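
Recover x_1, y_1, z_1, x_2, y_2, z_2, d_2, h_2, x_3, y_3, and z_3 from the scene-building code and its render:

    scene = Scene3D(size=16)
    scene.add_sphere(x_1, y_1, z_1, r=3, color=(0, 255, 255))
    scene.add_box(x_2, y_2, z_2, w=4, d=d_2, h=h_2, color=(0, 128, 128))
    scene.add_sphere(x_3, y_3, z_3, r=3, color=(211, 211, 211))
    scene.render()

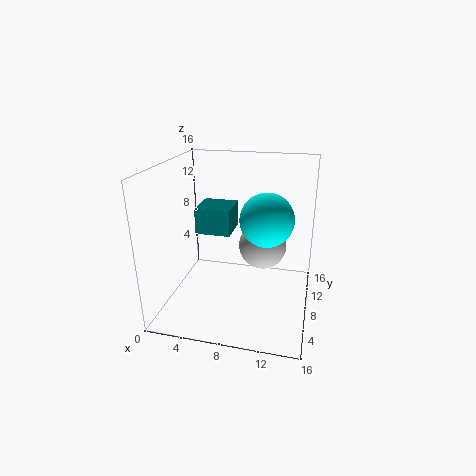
x_1 = 11, y_1 = 9, z_1 = 10, x_2 = 3, y_2 = 8, z_2 = 8, d_2 = 4, h_2 = 3, x_3 = 10, y_3 = 13, z_3 = 5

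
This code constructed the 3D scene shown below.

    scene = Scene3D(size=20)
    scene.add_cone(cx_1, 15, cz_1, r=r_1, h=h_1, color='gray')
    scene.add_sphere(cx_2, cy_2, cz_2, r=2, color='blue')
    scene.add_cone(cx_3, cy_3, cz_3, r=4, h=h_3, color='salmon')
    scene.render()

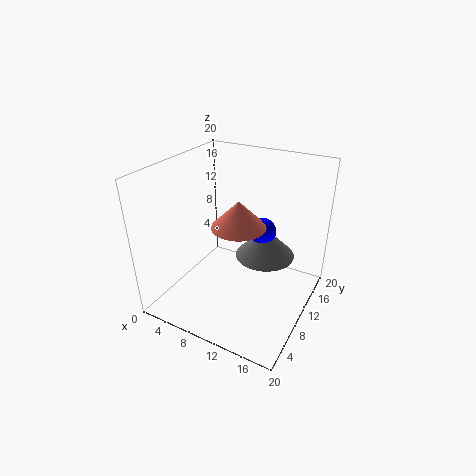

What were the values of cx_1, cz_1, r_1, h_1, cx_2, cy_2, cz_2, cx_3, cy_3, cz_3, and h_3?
cx_1 = 12; cz_1 = 5; r_1 = 4.5; h_1 = 4.5; cx_2 = 11.5; cy_2 = 15; cz_2 = 9; cx_3 = 9; cy_3 = 12; cz_3 = 10.5; h_3 = 4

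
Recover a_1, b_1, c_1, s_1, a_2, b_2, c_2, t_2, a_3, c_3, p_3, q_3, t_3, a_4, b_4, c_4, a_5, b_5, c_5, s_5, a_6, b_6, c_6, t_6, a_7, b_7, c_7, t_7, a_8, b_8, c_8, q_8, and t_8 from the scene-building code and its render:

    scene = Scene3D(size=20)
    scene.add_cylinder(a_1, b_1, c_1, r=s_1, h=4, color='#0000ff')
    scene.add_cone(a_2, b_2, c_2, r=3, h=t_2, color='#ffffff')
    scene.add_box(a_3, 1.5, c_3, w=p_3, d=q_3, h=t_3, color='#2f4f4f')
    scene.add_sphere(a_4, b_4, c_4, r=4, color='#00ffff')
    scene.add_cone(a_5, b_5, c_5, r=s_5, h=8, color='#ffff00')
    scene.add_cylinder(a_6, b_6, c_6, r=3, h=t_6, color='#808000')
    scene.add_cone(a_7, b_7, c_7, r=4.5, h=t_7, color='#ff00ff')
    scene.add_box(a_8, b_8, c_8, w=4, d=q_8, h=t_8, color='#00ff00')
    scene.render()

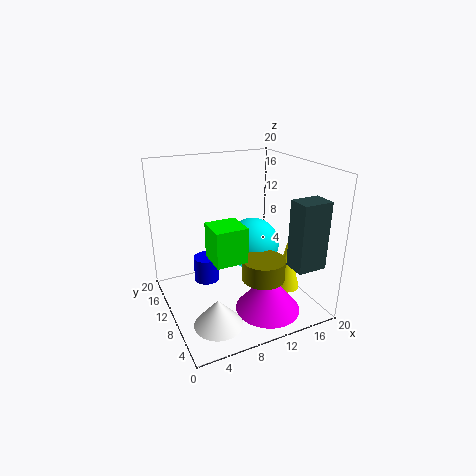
a_1 = 7.5; b_1 = 16.5; c_1 = 0.5; s_1 = 2; a_2 = 4; b_2 = 3; c_2 = 2.5; t_2 = 3.5; a_3 = 14.5; c_3 = 7.5; p_3 = 4; q_3 = 3; t_3 = 9; a_4 = 14; b_4 = 13; c_4 = 7; a_5 = 17.5; b_5 = 8.5; c_5 = 1; s_5 = 2; a_6 = 12.5; b_6 = 7; c_6 = 4.5; t_6 = 3; a_7 = 12.5; b_7 = 5.5; c_7 = 0.5; t_7 = 5.5; a_8 = 4.5; b_8 = 4; c_8 = 9.5; q_8 = 4; t_8 = 4.5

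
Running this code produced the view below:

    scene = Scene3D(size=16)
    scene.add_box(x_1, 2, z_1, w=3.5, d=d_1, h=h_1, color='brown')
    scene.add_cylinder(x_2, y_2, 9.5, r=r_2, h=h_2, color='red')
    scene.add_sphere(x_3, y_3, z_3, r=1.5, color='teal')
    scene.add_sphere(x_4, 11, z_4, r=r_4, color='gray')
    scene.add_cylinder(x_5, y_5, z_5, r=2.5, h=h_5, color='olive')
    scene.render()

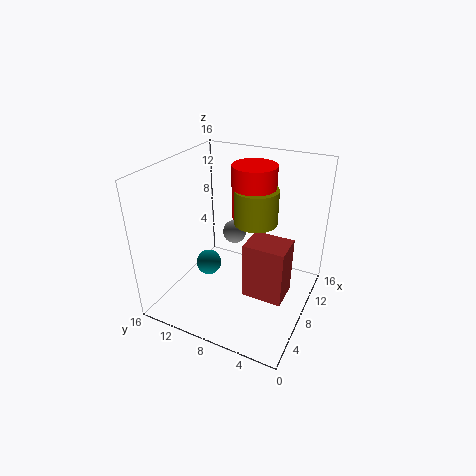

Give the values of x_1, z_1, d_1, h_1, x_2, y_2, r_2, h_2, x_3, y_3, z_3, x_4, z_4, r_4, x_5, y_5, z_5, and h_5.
x_1 = 6
z_1 = 2
d_1 = 4.5
h_1 = 6.5
x_2 = 11
y_2 = 7.5
r_2 = 2.5
h_2 = 6
x_3 = 8
y_3 = 12
z_3 = 3.5
x_4 = 13
z_4 = 5.5
r_4 = 1.5
x_5 = 10.5
y_5 = 7
z_5 = 9
h_5 = 4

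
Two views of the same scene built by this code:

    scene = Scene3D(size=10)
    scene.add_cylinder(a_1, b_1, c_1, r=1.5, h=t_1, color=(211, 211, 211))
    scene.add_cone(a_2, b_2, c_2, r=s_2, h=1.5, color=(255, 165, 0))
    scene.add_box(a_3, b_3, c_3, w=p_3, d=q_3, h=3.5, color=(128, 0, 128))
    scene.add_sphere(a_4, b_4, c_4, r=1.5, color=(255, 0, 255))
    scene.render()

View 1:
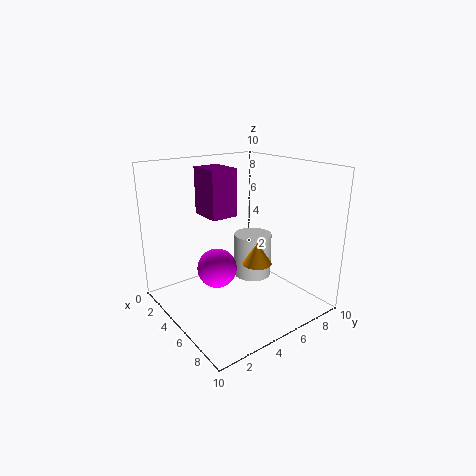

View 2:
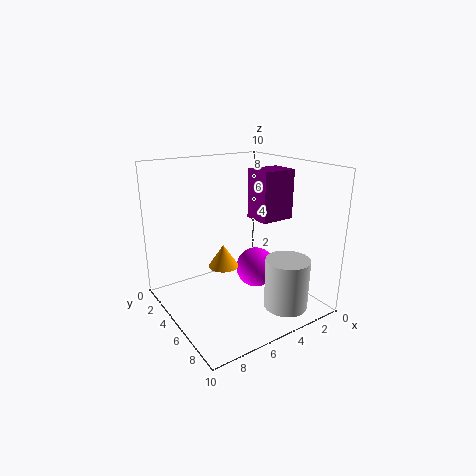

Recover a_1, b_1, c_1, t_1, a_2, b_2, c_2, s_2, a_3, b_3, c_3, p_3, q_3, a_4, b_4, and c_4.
a_1 = 3, b_1 = 8, c_1 = 0.5, t_1 = 3.5, a_2 = 6.5, b_2 = 5.5, c_2 = 3.5, s_2 = 1, a_3 = 1, b_3 = 4, c_3 = 6, p_3 = 2.5, q_3 = 2, a_4 = 3, b_4 = 4.5, c_4 = 2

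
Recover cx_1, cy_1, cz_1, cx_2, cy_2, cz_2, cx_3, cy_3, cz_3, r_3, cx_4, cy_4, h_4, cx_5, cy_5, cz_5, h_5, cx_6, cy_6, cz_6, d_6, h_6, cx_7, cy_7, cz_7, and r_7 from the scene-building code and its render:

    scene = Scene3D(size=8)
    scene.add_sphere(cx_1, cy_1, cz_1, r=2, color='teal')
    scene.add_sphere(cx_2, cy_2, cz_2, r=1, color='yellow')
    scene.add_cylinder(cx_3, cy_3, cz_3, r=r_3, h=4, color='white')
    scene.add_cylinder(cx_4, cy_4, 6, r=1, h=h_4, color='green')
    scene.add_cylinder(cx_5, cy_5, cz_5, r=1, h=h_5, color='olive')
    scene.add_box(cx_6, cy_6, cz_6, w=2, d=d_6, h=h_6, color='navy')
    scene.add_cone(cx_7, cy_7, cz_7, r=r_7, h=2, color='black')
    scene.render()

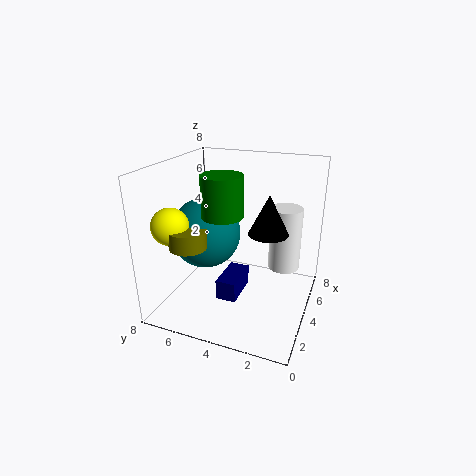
cx_1 = 4
cy_1 = 6
cz_1 = 4
cx_2 = 2
cy_2 = 7
cz_2 = 5
cx_3 = 7
cy_3 = 2
cz_3 = 1
r_3 = 1
cx_4 = 2
cy_4 = 4
h_4 = 2
cx_5 = 2
cy_5 = 6
cz_5 = 4
h_5 = 1
cx_6 = 1
cy_6 = 3
cz_6 = 2
d_6 = 1
h_6 = 1
cx_7 = 3
cy_7 = 2
cz_7 = 5
r_7 = 1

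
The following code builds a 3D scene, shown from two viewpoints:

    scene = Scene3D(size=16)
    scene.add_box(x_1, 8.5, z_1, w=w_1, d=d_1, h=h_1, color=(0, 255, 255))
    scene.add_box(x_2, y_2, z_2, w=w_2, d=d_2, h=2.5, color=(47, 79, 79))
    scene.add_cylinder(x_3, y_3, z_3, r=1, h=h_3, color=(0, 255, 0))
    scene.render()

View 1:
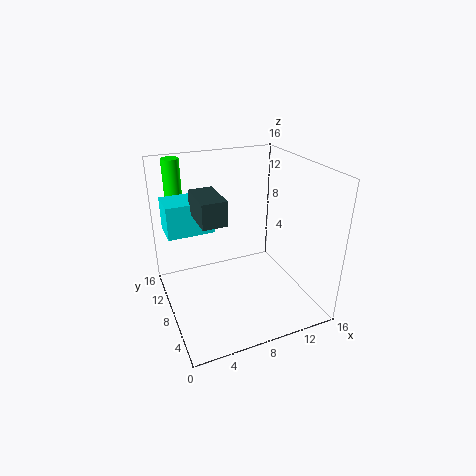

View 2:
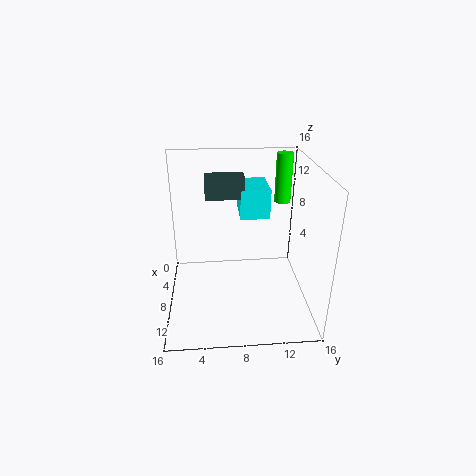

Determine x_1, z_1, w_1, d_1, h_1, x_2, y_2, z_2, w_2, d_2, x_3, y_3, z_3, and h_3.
x_1 = 0.5, z_1 = 9, w_1 = 5, d_1 = 3.5, h_1 = 3.5, x_2 = 3, y_2 = 4.5, z_2 = 11.5, w_2 = 2.5, d_2 = 4.5, x_3 = 2.5, y_3 = 14, z_3 = 10, h_3 = 6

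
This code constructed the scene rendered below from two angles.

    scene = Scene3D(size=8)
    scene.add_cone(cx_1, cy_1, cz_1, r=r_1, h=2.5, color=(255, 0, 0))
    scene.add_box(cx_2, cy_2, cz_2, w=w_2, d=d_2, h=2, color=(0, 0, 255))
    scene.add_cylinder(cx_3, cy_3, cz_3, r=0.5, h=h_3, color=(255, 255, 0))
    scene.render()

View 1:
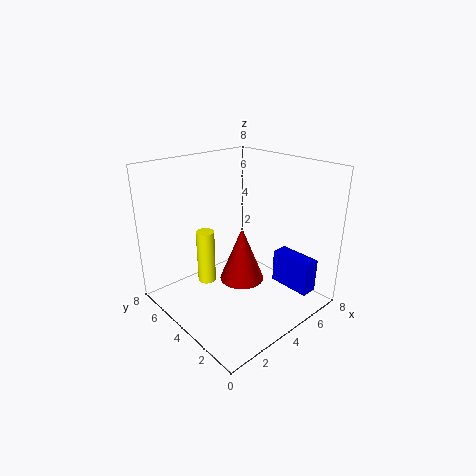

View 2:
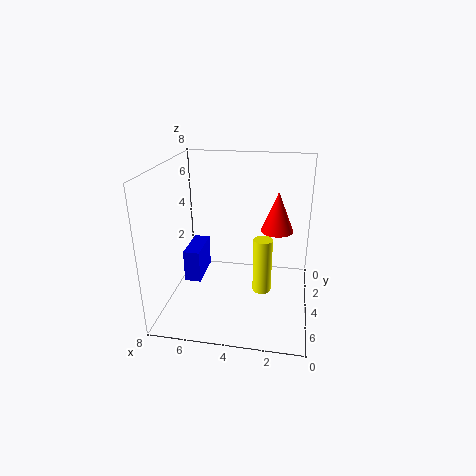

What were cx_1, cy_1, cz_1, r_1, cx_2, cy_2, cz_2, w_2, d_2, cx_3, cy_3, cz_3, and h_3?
cx_1 = 2, cy_1 = 1.5, cz_1 = 3.5, r_1 = 1, cx_2 = 6.5, cy_2 = 1, cz_2 = 0.5, w_2 = 1, d_2 = 2.5, cx_3 = 2.5, cy_3 = 5, cz_3 = 1.5, h_3 = 3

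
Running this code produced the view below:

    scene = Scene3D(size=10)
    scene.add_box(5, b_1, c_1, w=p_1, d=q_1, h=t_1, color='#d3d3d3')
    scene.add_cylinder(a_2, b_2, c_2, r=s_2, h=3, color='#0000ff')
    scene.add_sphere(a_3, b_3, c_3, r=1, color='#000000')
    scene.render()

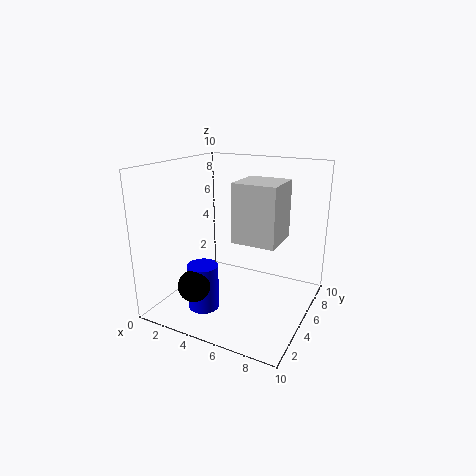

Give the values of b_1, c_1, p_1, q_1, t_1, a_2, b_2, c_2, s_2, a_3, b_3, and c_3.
b_1 = 4, c_1 = 5, p_1 = 3, q_1 = 3, t_1 = 4, a_2 = 4, b_2 = 2, c_2 = 1, s_2 = 1, a_3 = 4, b_3 = 1, c_3 = 3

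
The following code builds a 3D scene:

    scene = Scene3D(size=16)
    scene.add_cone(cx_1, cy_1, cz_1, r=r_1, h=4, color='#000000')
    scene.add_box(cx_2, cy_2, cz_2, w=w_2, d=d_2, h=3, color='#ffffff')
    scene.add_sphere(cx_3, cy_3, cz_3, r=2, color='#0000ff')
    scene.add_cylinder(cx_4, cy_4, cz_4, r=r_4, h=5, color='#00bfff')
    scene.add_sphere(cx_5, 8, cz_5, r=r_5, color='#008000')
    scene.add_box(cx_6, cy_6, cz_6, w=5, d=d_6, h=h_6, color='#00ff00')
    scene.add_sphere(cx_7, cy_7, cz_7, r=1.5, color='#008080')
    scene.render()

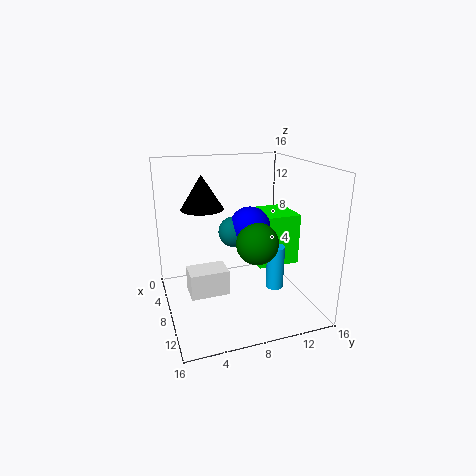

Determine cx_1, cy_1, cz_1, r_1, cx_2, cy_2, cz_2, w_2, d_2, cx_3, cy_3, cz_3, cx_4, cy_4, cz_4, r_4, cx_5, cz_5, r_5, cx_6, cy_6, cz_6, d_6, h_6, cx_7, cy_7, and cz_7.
cx_1 = 4, cy_1 = 5, cz_1 = 10.5, r_1 = 2.5, cx_2 = 5, cy_2 = 2.5, cz_2 = 1, w_2 = 3, d_2 = 4.5, cx_3 = 11.5, cy_3 = 8, cz_3 = 10.5, cx_4 = 9.5, cy_4 = 12, cz_4 = 2, r_4 = 1, cx_5 = 13.5, cz_5 = 9.5, r_5 = 2, cx_6 = 3.5, cy_6 = 10.5, cz_6 = 4, d_6 = 5, h_6 = 6, cx_7 = 11, cy_7 = 6.5, cz_7 = 10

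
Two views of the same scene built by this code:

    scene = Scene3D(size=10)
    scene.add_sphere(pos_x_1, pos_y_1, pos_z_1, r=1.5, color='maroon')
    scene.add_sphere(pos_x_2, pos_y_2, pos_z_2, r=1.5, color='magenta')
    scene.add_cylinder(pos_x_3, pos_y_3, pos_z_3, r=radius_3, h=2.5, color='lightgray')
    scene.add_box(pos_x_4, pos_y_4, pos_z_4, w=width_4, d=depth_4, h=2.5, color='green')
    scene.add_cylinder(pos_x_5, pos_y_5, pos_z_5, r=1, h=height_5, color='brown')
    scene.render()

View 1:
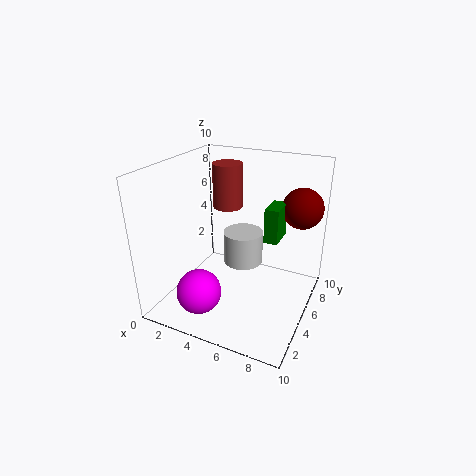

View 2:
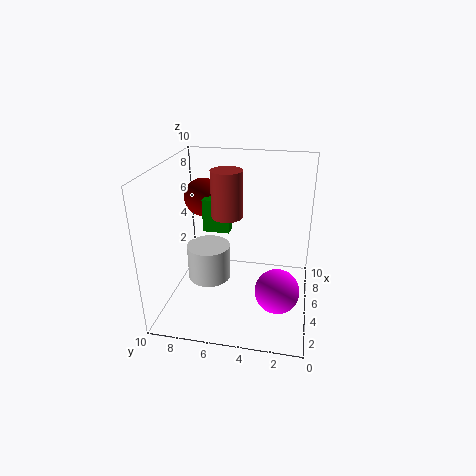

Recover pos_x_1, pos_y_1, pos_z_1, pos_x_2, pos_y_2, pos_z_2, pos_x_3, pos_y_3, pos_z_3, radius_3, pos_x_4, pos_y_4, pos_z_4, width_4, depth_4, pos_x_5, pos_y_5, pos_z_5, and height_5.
pos_x_1 = 8.5
pos_y_1 = 8.5
pos_z_1 = 6.5
pos_x_2 = 3.5
pos_y_2 = 2
pos_z_2 = 2
pos_x_3 = 4.5
pos_y_3 = 7
pos_z_3 = 2
radius_3 = 1.5
pos_x_4 = 6.5
pos_y_4 = 6
pos_z_4 = 4.5
width_4 = 1
depth_4 = 2
pos_x_5 = 4
pos_y_5 = 5.5
pos_z_5 = 7
height_5 = 3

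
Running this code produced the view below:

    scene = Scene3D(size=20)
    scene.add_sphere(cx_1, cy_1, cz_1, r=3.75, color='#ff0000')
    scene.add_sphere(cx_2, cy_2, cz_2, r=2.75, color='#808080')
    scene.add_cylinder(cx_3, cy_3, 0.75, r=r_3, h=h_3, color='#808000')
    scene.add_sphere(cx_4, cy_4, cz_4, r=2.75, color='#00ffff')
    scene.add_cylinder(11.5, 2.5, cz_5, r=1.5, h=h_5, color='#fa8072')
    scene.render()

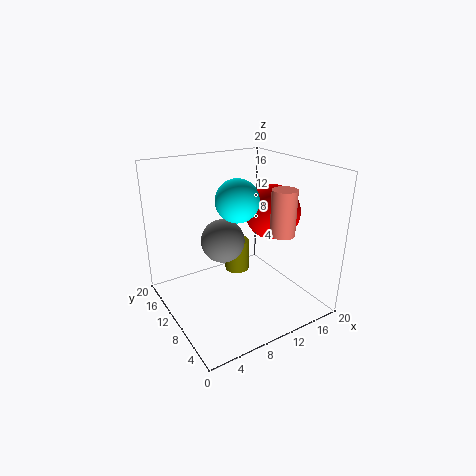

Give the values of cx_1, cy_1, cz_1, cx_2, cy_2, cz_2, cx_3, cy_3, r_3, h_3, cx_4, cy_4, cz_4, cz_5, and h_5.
cx_1 = 14.5, cy_1 = 8.25, cz_1 = 13.5, cx_2 = 6.5, cy_2 = 8, cz_2 = 11.25, cx_3 = 14, cy_3 = 16.75, r_3 = 2, h_3 = 5.25, cx_4 = 8.5, cy_4 = 7.75, cz_4 = 16.25, cz_5 = 13, h_5 = 5.5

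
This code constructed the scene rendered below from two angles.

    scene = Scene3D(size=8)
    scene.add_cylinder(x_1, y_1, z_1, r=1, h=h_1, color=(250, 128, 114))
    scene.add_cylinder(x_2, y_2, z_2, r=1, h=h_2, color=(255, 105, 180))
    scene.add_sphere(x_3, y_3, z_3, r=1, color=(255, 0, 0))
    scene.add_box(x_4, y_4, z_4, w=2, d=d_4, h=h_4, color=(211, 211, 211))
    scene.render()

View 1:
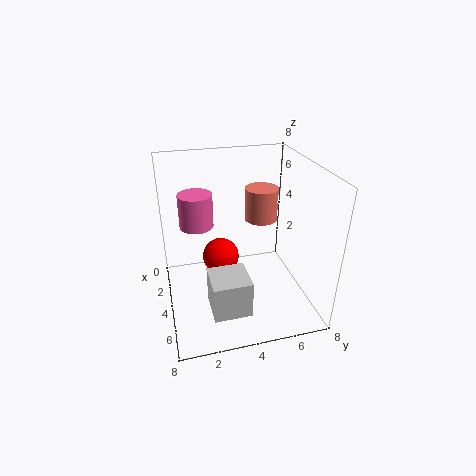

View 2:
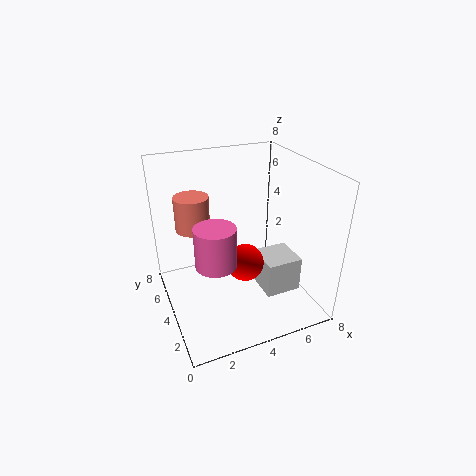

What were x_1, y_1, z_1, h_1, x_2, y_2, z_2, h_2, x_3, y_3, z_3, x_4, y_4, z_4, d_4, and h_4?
x_1 = 2; y_1 = 6; z_1 = 4; h_1 = 2; x_2 = 2; y_2 = 2; z_2 = 4; h_2 = 2; x_3 = 4; y_3 = 3; z_3 = 3; x_4 = 5; y_4 = 2; z_4 = 1; d_4 = 2; h_4 = 2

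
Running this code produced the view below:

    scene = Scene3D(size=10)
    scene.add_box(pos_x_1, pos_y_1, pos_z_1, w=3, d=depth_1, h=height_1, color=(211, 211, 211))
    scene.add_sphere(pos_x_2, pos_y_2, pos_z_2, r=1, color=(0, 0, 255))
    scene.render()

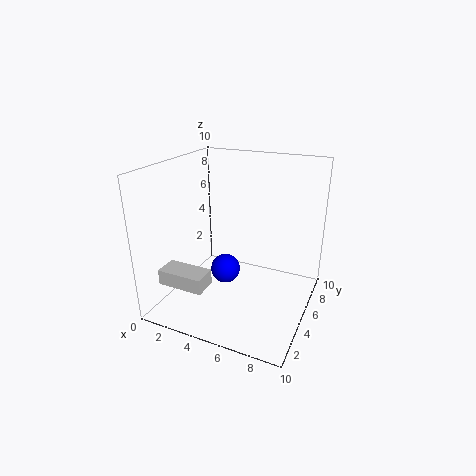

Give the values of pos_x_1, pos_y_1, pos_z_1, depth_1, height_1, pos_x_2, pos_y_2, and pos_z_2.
pos_x_1 = 1.5
pos_y_1 = 0.5
pos_z_1 = 3
depth_1 = 1.5
height_1 = 1
pos_x_2 = 4.5
pos_y_2 = 4
pos_z_2 = 3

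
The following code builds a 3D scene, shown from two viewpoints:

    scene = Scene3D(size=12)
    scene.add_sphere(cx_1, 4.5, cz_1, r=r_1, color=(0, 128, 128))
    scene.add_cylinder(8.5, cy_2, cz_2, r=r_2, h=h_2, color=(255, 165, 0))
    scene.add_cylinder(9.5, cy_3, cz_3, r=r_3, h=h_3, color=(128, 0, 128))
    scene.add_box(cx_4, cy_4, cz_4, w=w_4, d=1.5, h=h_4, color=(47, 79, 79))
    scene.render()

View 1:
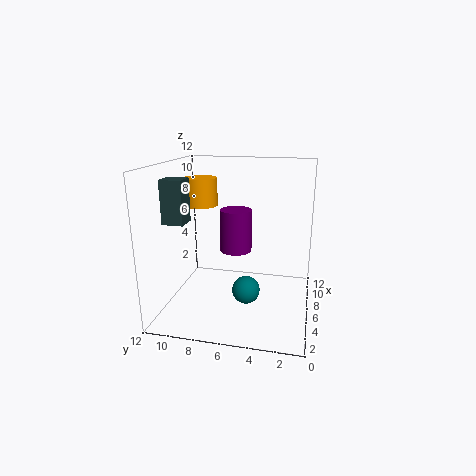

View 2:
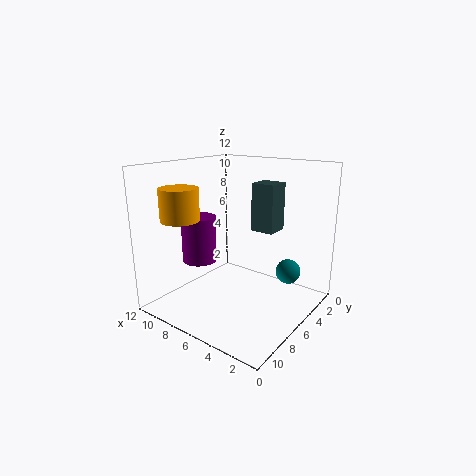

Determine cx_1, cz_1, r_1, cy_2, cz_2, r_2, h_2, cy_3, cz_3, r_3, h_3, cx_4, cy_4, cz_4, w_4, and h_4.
cx_1 = 2, cz_1 = 3.5, r_1 = 1, cy_2 = 10, cz_2 = 8, r_2 = 1.5, h_2 = 2.5, cy_3 = 7, cz_3 = 3.5, r_3 = 1.5, h_3 = 4, cx_4 = 0.5, cy_4 = 8.5, cz_4 = 8.5, w_4 = 1.5, h_4 = 3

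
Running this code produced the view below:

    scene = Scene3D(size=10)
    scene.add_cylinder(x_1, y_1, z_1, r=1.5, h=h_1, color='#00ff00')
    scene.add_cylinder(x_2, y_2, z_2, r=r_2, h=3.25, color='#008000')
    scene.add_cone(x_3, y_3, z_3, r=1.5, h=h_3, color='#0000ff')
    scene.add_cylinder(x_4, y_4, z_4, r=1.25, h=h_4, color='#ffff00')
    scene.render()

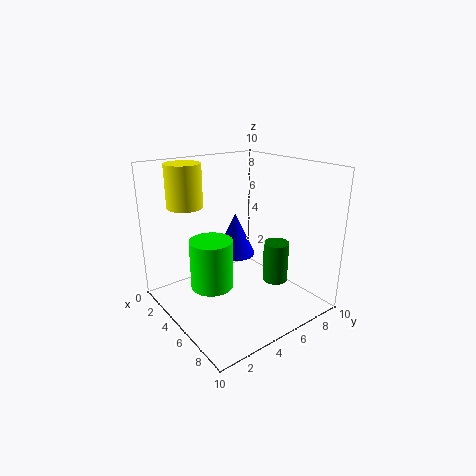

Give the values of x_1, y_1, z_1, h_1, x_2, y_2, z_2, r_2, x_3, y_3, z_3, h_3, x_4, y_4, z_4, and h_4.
x_1 = 4.25, y_1 = 3.25, z_1 = 1.5, h_1 = 3.5, x_2 = 4.75, y_2 = 9, z_2 = 0.25, r_2 = 1, x_3 = 3, y_3 = 6.25, z_3 = 2.75, h_3 = 3.25, x_4 = 2.25, y_4 = 2.5, z_4 = 7, h_4 = 3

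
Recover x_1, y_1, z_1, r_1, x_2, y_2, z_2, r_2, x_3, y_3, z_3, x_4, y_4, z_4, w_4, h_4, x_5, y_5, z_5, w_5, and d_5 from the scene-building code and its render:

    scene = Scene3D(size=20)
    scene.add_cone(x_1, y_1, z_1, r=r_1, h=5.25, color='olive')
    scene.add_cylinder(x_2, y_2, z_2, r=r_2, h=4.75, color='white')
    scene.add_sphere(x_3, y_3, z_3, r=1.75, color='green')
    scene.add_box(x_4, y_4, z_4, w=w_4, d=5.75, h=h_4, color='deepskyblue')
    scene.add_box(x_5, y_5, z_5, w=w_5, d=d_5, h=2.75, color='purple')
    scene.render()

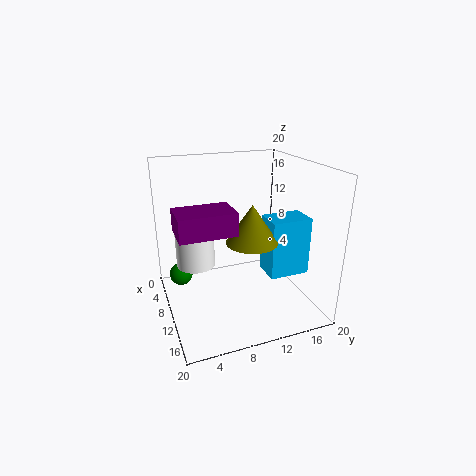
x_1 = 12; y_1 = 11.25; z_1 = 10; r_1 = 3.5; x_2 = 10.75; y_2 = 3.75; z_2 = 7.5; r_2 = 2.5; x_3 = 4; y_3 = 2.75; z_3 = 2.5; x_4 = 9.5; y_4 = 13.75; z_4 = 4.5; w_4 = 4; h_4 = 8.25; x_5 = 12.5; y_5 = 0.75; z_5 = 13.5; w_5 = 4.5; d_5 = 6.75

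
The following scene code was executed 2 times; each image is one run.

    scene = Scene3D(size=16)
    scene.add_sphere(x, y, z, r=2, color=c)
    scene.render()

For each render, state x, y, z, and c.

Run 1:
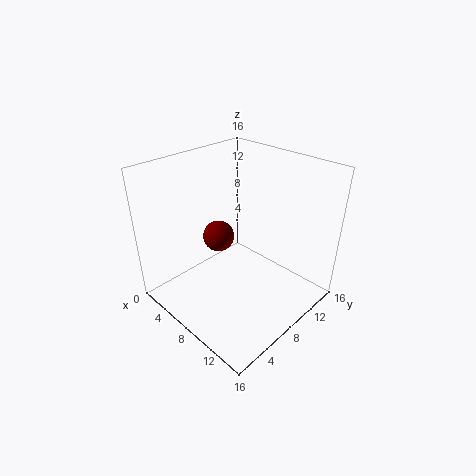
x = 2.5; y = 10; z = 5; c = 'maroon'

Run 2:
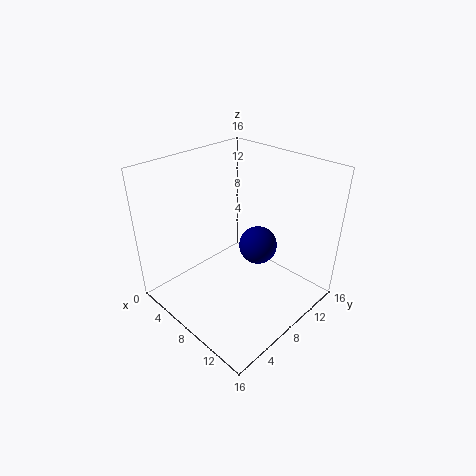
x = 10.5; y = 8.5; z = 8; c = 'navy'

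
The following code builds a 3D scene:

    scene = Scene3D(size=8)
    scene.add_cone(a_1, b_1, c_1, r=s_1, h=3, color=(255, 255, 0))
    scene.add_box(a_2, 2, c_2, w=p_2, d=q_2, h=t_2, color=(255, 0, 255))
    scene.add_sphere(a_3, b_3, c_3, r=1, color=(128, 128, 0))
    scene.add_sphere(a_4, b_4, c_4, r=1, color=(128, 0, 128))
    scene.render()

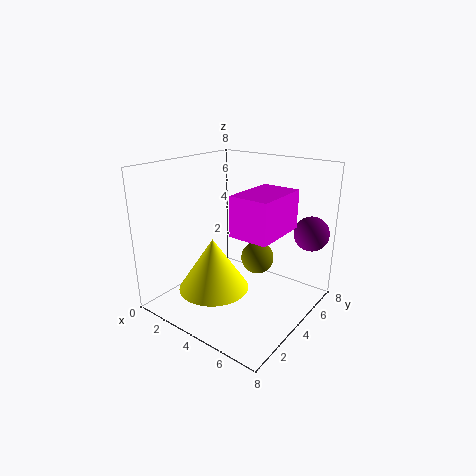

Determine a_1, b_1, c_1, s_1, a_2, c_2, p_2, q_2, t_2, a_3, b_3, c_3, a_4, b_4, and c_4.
a_1 = 3, b_1 = 3, c_1 = 1, s_1 = 2, a_2 = 5, c_2 = 5, p_2 = 2, q_2 = 3, t_2 = 2, a_3 = 4, b_3 = 6, c_3 = 2, a_4 = 7, b_4 = 7, c_4 = 4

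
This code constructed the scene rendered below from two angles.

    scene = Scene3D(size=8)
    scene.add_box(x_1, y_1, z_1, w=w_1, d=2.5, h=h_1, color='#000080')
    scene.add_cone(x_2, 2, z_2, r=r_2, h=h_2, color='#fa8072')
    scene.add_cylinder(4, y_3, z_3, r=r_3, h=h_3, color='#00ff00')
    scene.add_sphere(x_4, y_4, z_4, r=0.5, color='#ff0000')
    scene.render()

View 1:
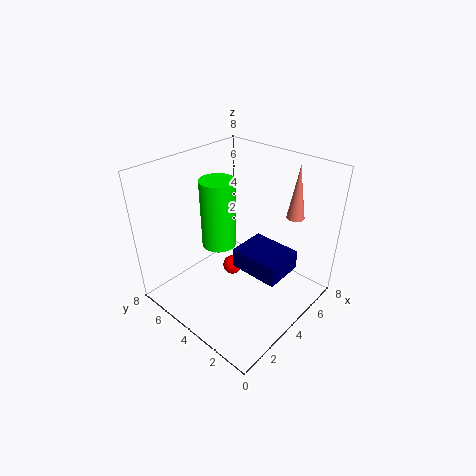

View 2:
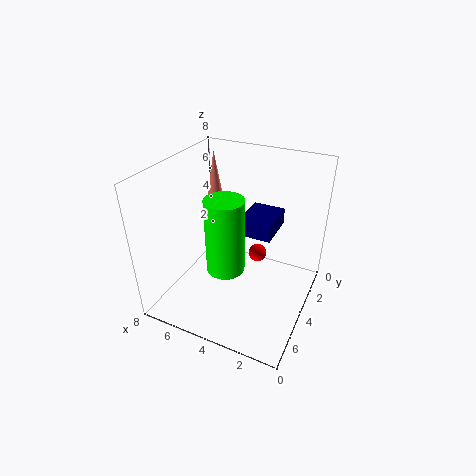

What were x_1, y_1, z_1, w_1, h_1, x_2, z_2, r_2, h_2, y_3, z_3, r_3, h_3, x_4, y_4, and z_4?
x_1 = 2.5; y_1 = 0.5; z_1 = 3.5; w_1 = 2; h_1 = 1; x_2 = 6.5; z_2 = 5; r_2 = 0.5; h_2 = 3; y_3 = 5.5; z_3 = 3; r_3 = 1; h_3 = 4; x_4 = 3; y_4 = 3.5; z_4 = 3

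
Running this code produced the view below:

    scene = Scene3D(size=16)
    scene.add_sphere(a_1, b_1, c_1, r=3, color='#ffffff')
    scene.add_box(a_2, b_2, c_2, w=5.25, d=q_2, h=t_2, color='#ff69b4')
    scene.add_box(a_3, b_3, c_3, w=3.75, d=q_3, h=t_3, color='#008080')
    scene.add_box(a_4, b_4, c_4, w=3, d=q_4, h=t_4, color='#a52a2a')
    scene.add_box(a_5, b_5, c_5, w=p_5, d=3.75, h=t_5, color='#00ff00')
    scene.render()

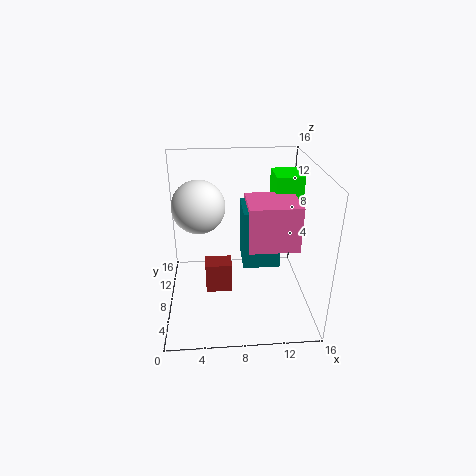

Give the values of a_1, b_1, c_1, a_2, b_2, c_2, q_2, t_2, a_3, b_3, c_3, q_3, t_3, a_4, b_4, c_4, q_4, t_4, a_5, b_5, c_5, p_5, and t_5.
a_1 = 3.75
b_1 = 10
c_1 = 11
a_2 = 8.75
b_2 = 4
c_2 = 8.25
q_2 = 4.75
t_2 = 4.75
a_3 = 8.25
b_3 = 4.25
c_3 = 6.5
q_3 = 4.25
t_3 = 6
a_4 = 4.25
b_4 = 7
c_4 = 1.5
q_4 = 2.25
t_4 = 3.5
a_5 = 12
b_5 = 8
c_5 = 7.5
p_5 = 3
t_5 = 7.25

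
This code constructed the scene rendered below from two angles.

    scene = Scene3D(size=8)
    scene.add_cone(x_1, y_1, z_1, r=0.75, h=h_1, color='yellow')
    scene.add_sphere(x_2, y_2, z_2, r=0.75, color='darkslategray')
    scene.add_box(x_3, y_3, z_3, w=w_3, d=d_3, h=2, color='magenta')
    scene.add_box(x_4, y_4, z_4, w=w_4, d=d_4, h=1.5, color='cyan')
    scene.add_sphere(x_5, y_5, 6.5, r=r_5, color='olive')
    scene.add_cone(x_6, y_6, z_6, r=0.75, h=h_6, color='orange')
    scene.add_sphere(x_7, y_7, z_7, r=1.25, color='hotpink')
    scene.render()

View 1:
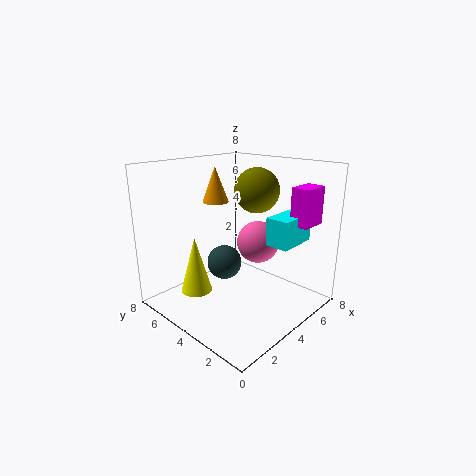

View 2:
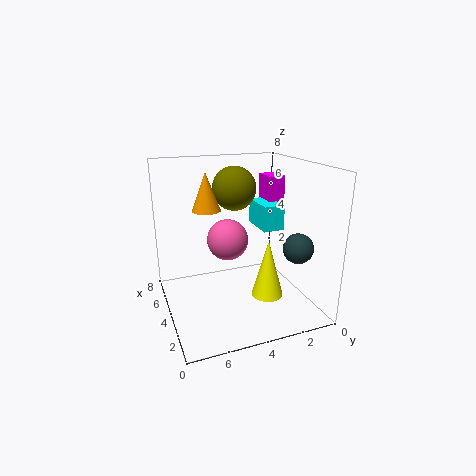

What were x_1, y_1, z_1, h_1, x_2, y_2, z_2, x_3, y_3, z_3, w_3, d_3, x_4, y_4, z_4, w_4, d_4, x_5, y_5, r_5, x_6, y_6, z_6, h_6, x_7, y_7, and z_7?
x_1 = 0.75
y_1 = 3.75
z_1 = 2.25
h_1 = 2.75
x_2 = 1
y_2 = 2
z_2 = 4.25
x_3 = 5.25
y_3 = 0.5
z_3 = 5
w_3 = 1.5
d_3 = 1
x_4 = 4.25
y_4 = 1
z_4 = 4
w_4 = 2.25
d_4 = 1.25
x_5 = 5.25
y_5 = 3.75
r_5 = 1.25
x_6 = 4
y_6 = 5.75
z_6 = 5.75
h_6 = 2
x_7 = 5.75
y_7 = 4
z_7 = 3.25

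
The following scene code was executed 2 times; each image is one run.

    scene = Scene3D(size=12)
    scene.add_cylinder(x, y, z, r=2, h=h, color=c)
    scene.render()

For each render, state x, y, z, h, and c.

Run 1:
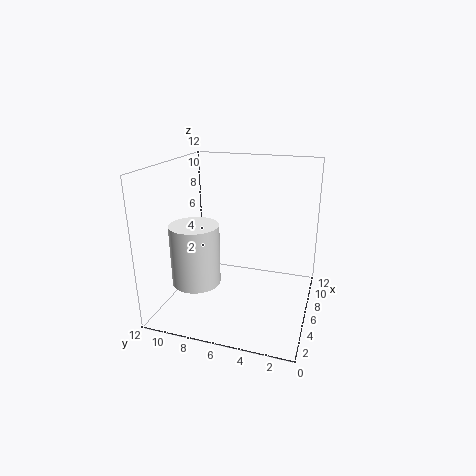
x = 4
y = 9
z = 2.5
h = 5
c = 'white'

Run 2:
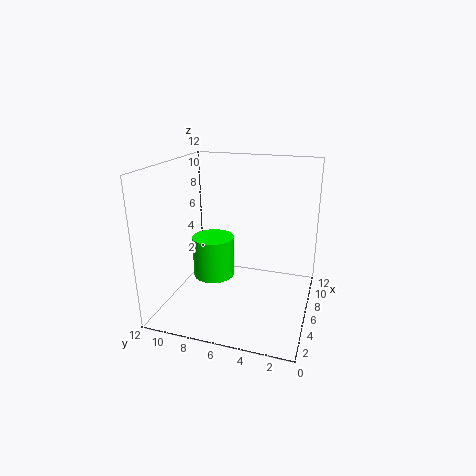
x = 9
y = 9.5
z = 0.5
h = 4
c = 'lime'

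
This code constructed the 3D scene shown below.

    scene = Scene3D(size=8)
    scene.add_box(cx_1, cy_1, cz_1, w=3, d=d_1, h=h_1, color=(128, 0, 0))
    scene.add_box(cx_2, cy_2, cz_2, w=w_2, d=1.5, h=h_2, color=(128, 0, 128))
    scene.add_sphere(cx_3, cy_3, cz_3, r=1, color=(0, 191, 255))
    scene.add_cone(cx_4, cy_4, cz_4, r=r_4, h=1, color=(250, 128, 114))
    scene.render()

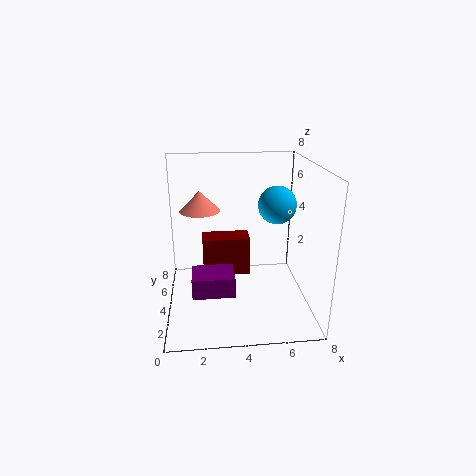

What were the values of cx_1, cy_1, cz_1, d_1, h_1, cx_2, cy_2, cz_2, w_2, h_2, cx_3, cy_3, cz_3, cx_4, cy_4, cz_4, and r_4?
cx_1 = 2; cy_1 = 6; cz_1 = 0.5; d_1 = 1.5; h_1 = 2.5; cx_2 = 1.5; cy_2 = 0.5; cz_2 = 2.5; w_2 = 2; h_2 = 1; cx_3 = 6; cy_3 = 3.5; cz_3 = 6; cx_4 = 2; cy_4 = 3; cz_4 = 6; r_4 = 1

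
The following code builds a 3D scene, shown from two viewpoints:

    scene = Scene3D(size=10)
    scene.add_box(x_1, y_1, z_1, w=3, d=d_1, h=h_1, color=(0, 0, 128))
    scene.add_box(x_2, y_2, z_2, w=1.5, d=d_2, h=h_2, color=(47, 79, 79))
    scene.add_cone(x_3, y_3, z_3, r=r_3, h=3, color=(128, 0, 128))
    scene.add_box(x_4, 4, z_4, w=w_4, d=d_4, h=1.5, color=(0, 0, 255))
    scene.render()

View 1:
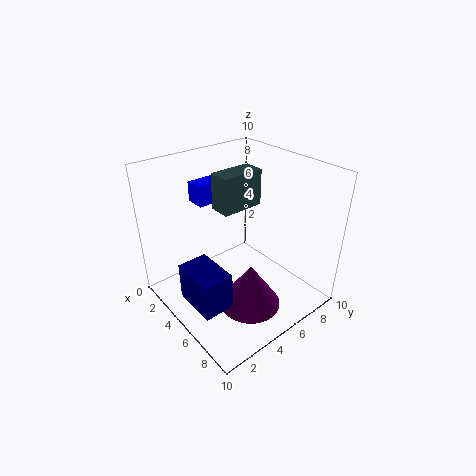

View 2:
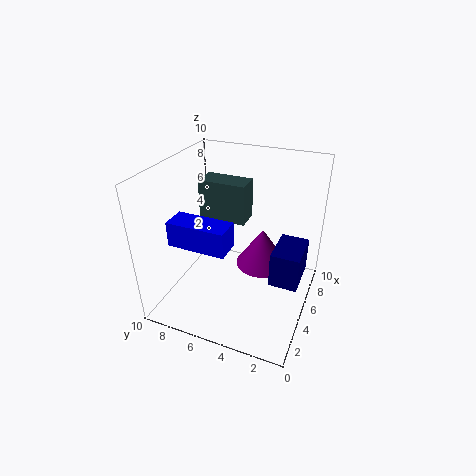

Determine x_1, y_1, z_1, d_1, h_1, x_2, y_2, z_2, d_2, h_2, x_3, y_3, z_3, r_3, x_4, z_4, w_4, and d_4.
x_1 = 4.5, y_1 = 0.5, z_1 = 2, d_1 = 2, h_1 = 2.5, x_2 = 3.5, y_2 = 4, z_2 = 7, d_2 = 3, h_2 = 2.5, x_3 = 7.5, y_3 = 4, z_3 = 1.5, r_3 = 2, x_4 = 0.5, z_4 = 6.5, w_4 = 1.5, d_4 = 3.5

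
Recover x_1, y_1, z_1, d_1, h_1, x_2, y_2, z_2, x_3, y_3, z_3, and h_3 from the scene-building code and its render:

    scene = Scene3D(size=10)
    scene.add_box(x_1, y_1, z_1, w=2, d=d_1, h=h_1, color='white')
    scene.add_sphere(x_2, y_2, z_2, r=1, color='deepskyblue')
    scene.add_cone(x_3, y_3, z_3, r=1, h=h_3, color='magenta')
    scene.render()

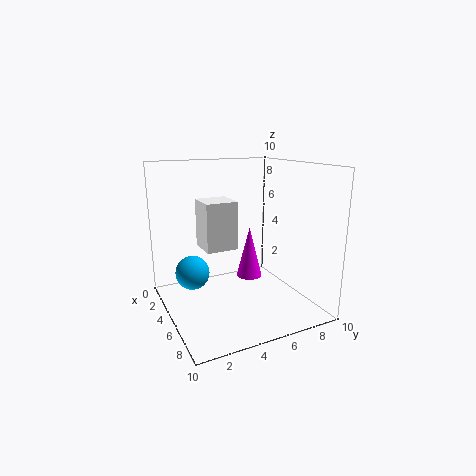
x_1 = 5; y_1 = 2; z_1 = 5; d_1 = 2; h_1 = 3; x_2 = 7; y_2 = 1; z_2 = 4; x_3 = 3; y_3 = 7; z_3 = 1; h_3 = 4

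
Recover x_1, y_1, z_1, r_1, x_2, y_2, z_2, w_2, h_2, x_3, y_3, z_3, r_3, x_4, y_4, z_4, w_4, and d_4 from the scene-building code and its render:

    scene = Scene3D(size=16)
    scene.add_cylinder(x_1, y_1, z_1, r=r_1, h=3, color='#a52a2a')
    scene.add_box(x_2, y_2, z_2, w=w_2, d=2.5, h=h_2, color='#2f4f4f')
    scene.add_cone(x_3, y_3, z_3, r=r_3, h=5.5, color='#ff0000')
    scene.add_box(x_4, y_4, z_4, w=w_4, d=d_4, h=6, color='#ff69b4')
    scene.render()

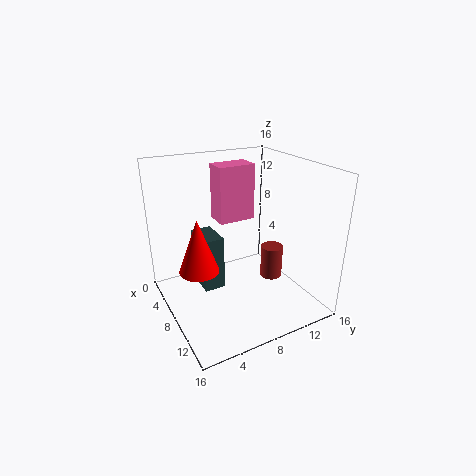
x_1 = 14.5; y_1 = 8; z_1 = 7; r_1 = 1; x_2 = 2.5; y_2 = 4.5; z_2 = 1; w_2 = 4; h_2 = 6.5; x_3 = 10; y_3 = 2.5; z_3 = 6.5; r_3 = 2; x_4 = 5.5; y_4 = 6; z_4 = 10; w_4 = 2.5; d_4 = 4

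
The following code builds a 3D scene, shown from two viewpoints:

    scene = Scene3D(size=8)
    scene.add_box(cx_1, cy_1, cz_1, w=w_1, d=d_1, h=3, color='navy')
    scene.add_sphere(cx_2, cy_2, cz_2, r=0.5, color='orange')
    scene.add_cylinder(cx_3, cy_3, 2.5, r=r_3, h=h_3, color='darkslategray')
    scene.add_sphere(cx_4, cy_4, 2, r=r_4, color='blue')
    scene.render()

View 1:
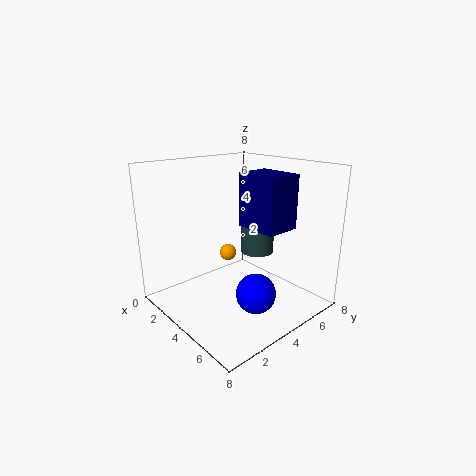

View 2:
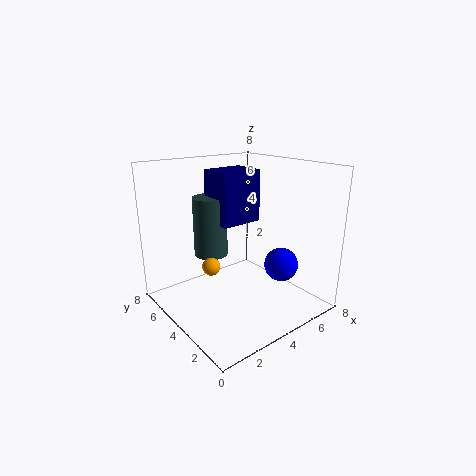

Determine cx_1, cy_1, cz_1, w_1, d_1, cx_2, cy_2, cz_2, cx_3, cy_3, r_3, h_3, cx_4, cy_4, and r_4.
cx_1 = 3.5; cy_1 = 4.5; cz_1 = 4.5; w_1 = 2.5; d_1 = 2; cx_2 = 2.5; cy_2 = 4.5; cz_2 = 2.5; cx_3 = 3.5; cy_3 = 6; r_3 = 1; h_3 = 3.5; cx_4 = 6.5; cy_4 = 3; r_4 = 1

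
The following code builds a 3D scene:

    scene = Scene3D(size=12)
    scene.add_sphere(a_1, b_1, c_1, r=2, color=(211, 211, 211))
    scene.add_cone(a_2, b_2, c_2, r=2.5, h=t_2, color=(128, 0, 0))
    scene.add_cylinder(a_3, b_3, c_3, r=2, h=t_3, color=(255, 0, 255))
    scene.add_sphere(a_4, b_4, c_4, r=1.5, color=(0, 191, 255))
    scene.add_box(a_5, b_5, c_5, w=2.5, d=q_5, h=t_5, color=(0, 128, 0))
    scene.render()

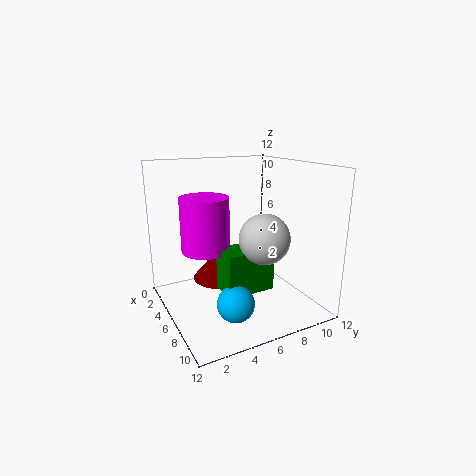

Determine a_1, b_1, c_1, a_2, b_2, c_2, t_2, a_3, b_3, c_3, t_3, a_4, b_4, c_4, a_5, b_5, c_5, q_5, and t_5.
a_1 = 8.5
b_1 = 7
c_1 = 6.5
a_2 = 3.5
b_2 = 5.5
c_2 = 1.5
t_2 = 3
a_3 = 5
b_3 = 3.5
c_3 = 5
t_3 = 4.5
a_4 = 8.5
b_4 = 4.5
c_4 = 1.5
a_5 = 6
b_5 = 4
c_5 = 2
q_5 = 4
t_5 = 3.5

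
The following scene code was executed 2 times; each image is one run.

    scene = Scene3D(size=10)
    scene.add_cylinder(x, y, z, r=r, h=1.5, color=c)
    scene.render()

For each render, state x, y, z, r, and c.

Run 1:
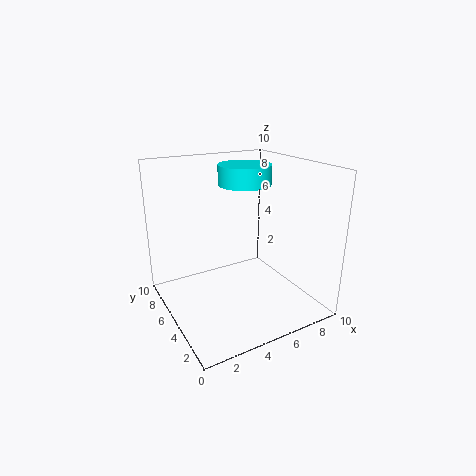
x = 7; y = 7.5; z = 8; r = 2; c = 'cyan'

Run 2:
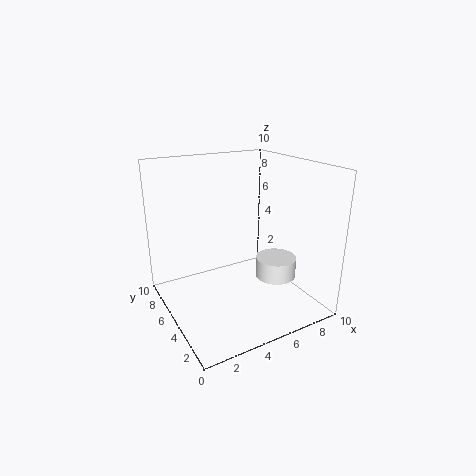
x = 8; y = 4.5; z = 1.5; r = 1.5; c = 'white'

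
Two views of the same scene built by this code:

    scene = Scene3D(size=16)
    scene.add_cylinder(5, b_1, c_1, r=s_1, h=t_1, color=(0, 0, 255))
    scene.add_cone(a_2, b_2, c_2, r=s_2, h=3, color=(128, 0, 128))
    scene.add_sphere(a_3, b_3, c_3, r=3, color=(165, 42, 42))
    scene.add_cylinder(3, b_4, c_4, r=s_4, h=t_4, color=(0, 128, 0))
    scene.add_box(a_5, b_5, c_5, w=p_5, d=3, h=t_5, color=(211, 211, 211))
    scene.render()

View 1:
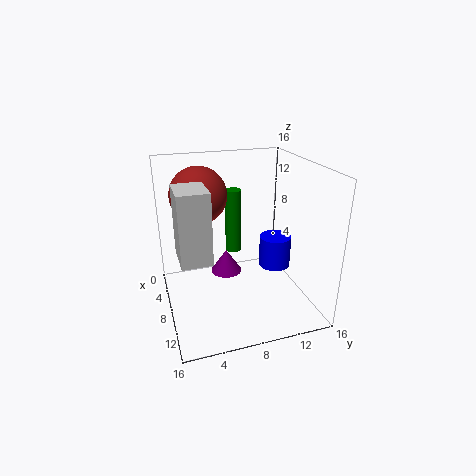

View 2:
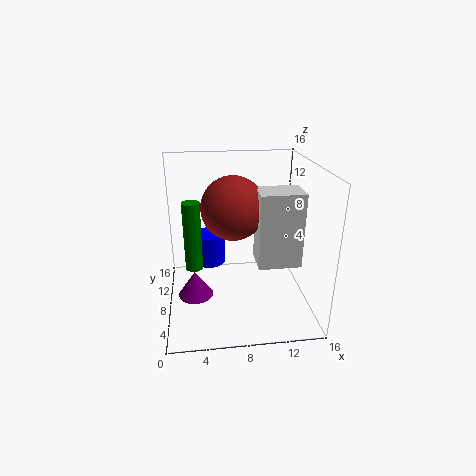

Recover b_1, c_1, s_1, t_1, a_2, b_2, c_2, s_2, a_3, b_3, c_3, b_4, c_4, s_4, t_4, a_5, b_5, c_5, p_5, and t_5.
b_1 = 14, c_1 = 2, s_1 = 2, t_1 = 4, a_2 = 3, b_2 = 8, c_2 = 1, s_2 = 2, a_3 = 7, b_3 = 4, c_3 = 13, b_4 = 9, c_4 = 4, s_4 = 1, t_4 = 8, a_5 = 9, b_5 = 1, c_5 = 8, p_5 = 4, t_5 = 7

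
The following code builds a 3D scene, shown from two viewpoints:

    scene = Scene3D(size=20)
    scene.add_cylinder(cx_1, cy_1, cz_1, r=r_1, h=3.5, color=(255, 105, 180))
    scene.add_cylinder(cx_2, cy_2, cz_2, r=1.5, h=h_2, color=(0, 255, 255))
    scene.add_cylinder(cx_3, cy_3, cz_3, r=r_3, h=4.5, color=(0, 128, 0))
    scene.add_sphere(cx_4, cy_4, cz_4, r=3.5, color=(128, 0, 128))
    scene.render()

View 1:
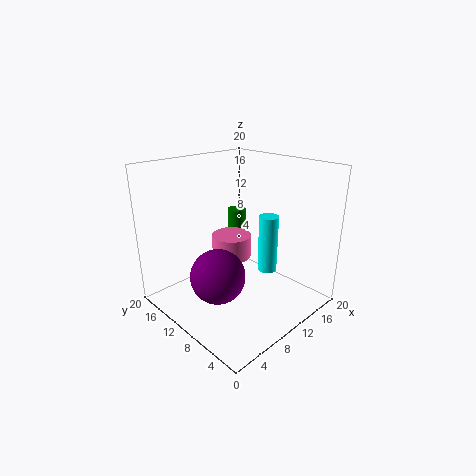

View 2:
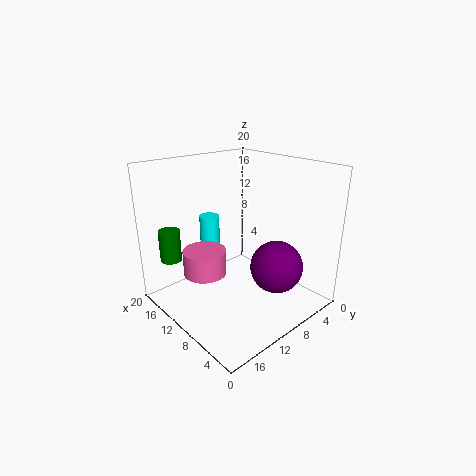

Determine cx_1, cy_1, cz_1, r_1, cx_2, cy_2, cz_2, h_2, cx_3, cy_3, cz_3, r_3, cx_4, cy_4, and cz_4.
cx_1 = 12.5; cy_1 = 14; cz_1 = 5; r_1 = 3; cx_2 = 16.5; cy_2 = 10; cz_2 = 2.5; h_2 = 9; cx_3 = 16.5; cy_3 = 17; cz_3 = 6.5; r_3 = 1.5; cx_4 = 4.5; cy_4 = 8; cz_4 = 7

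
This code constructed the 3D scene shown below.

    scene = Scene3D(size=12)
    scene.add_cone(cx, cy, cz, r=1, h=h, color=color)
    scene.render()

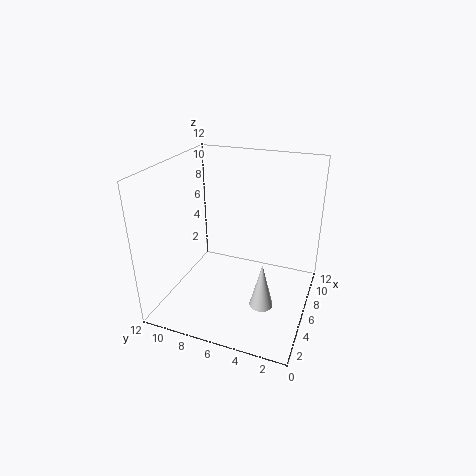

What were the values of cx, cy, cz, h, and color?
cx = 5, cy = 3.5, cz = 0.5, h = 4, color = 'lightgray'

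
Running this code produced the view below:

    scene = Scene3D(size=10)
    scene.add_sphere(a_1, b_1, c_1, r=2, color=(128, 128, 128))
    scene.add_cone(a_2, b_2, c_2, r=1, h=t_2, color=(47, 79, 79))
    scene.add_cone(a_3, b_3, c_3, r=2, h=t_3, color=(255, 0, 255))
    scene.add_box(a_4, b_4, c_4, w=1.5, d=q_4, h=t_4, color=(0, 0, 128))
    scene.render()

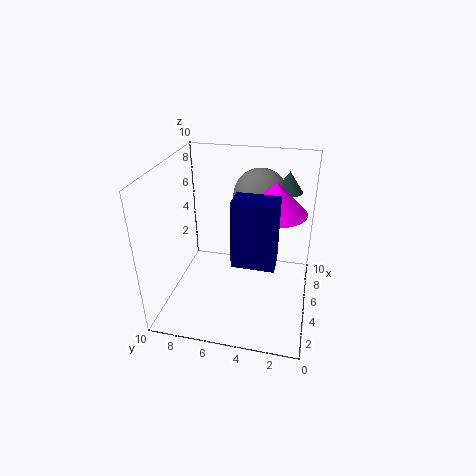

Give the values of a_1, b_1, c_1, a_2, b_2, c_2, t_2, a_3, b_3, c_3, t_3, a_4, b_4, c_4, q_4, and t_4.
a_1 = 8; b_1 = 4; c_1 = 7; a_2 = 8; b_2 = 2; c_2 = 7.5; t_2 = 1.5; a_3 = 4.5; b_3 = 2.5; c_3 = 7.5; t_3 = 2; a_4 = 1; b_4 = 2; c_4 = 5.5; q_4 = 2.5; t_4 = 4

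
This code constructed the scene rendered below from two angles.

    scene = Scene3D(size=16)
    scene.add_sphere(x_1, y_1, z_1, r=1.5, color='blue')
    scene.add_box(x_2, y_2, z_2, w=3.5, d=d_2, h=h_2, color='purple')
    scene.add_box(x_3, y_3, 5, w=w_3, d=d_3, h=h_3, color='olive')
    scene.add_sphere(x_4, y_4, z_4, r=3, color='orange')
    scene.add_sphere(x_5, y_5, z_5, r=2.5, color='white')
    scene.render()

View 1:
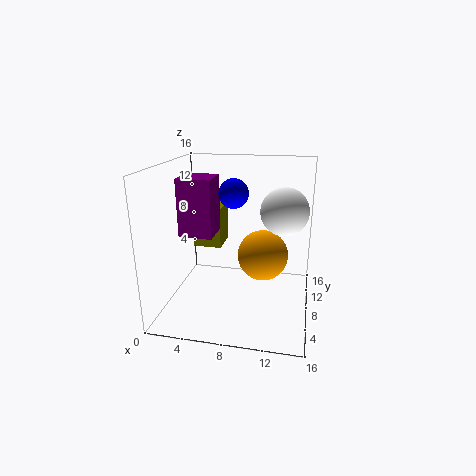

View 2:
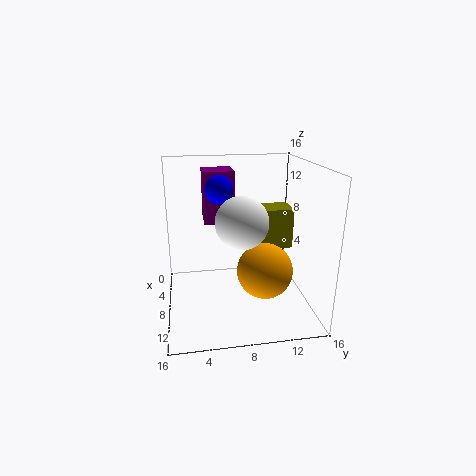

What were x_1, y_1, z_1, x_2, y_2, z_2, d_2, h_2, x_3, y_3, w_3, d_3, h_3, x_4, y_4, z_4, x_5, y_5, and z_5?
x_1 = 8; y_1 = 6; z_1 = 13.5; x_2 = 2.5; y_2 = 4.5; z_2 = 9; d_2 = 3.5; h_2 = 6; x_3 = 1.5; y_3 = 11.5; w_3 = 3.5; d_3 = 4; h_3 = 5; x_4 = 10.5; y_4 = 10.5; z_4 = 5; x_5 = 13; y_5 = 7.5; z_5 = 11.5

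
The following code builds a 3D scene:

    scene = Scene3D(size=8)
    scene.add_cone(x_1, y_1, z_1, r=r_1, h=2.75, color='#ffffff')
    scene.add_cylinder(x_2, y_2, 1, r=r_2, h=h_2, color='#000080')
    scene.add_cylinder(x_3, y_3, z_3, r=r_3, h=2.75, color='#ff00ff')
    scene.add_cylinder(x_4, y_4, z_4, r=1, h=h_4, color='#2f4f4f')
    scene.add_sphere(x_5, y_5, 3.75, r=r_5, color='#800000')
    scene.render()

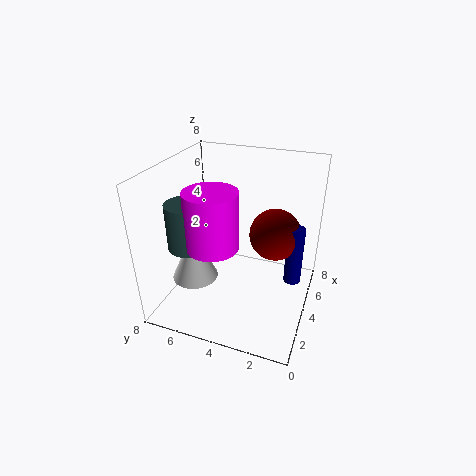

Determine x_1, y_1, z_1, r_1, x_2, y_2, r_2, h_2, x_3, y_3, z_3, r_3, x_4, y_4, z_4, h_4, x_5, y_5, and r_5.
x_1 = 2.5
y_1 = 6
z_1 = 2
r_1 = 1.25
x_2 = 5.25
y_2 = 1
r_2 = 0.5
h_2 = 3.5
x_3 = 1.25
y_3 = 4.25
z_3 = 5
r_3 = 1.25
x_4 = 1.25
y_4 = 5.5
z_4 = 4.75
h_4 = 2.25
x_5 = 5.5
y_5 = 2.25
r_5 = 1.5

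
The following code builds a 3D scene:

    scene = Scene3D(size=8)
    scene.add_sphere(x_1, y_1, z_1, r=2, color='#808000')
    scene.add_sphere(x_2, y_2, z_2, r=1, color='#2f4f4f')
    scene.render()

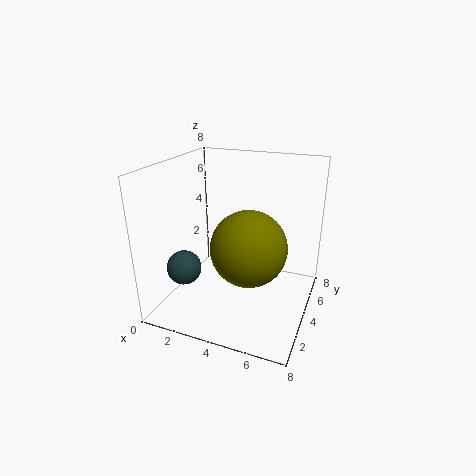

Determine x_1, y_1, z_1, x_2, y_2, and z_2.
x_1 = 5, y_1 = 3, z_1 = 4, x_2 = 1, y_2 = 3, z_2 = 2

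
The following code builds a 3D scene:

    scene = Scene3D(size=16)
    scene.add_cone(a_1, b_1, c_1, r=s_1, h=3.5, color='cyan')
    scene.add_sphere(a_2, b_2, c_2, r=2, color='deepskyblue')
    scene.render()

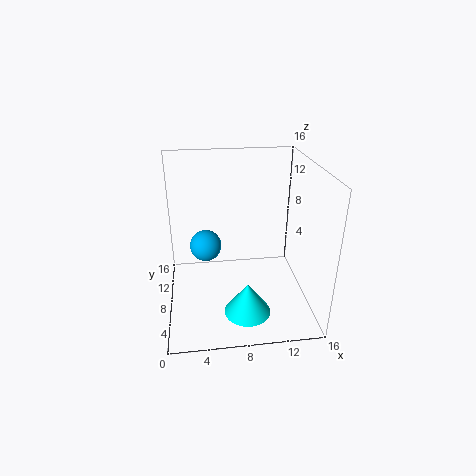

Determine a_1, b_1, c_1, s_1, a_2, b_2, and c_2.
a_1 = 8.5
b_1 = 4
c_1 = 1
s_1 = 2.5
a_2 = 4.5
b_2 = 13
c_2 = 4.5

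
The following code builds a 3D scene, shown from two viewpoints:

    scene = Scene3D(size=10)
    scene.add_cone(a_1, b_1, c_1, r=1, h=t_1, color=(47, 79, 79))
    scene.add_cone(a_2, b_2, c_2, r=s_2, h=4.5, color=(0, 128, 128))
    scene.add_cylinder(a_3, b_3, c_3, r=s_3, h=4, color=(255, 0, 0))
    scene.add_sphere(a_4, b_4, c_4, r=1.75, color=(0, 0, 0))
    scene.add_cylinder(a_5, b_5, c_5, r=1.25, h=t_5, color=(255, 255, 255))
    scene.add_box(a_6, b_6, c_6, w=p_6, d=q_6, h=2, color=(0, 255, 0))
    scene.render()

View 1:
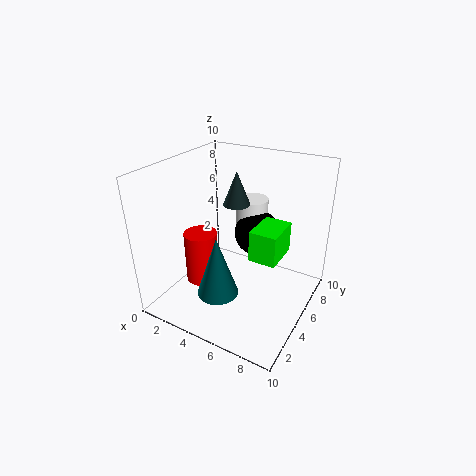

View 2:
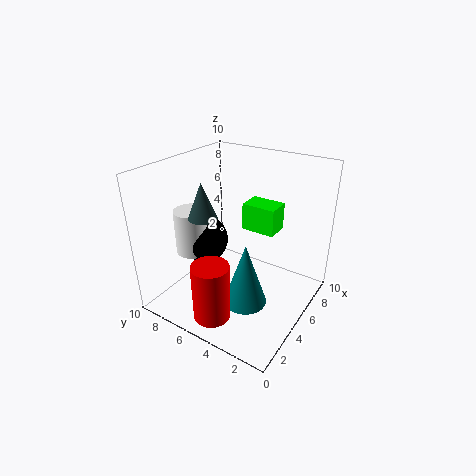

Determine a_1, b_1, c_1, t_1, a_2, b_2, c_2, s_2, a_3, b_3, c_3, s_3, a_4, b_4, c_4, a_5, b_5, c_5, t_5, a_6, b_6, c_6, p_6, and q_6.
a_1 = 3.75; b_1 = 7; c_1 = 6.5; t_1 = 2.5; a_2 = 4; b_2 = 3.75; c_2 = 0.75; s_2 = 1.5; a_3 = 1.75; b_3 = 5; c_3 = 0.5; s_3 = 1.25; a_4 = 5; b_4 = 8; c_4 = 4; a_5 = 4.25; b_5 = 8.5; c_5 = 3.25; t_5 = 3.25; a_6 = 6.75; b_6 = 3.25; c_6 = 4.75; p_6 = 1.75; q_6 = 2.5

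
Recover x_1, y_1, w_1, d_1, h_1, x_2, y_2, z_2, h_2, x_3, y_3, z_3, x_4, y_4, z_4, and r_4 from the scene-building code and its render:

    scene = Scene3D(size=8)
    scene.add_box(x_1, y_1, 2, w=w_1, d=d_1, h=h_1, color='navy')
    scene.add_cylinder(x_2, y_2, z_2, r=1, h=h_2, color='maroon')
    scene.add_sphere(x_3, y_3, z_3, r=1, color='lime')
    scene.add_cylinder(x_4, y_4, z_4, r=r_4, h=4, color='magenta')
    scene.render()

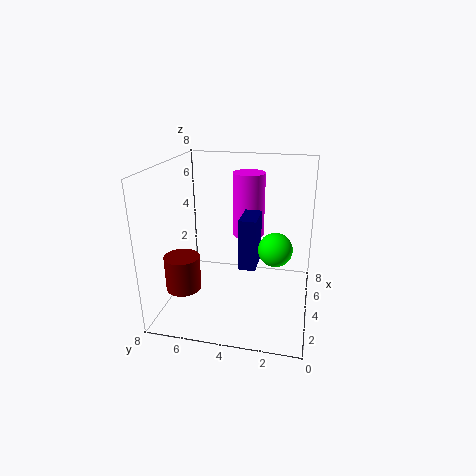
x_1 = 4, y_1 = 3, w_1 = 2, d_1 = 1, h_1 = 3, x_2 = 3, y_2 = 7, z_2 = 1, h_2 = 2, x_3 = 5, y_3 = 2, z_3 = 3, x_4 = 7, y_4 = 4, z_4 = 3, r_4 = 1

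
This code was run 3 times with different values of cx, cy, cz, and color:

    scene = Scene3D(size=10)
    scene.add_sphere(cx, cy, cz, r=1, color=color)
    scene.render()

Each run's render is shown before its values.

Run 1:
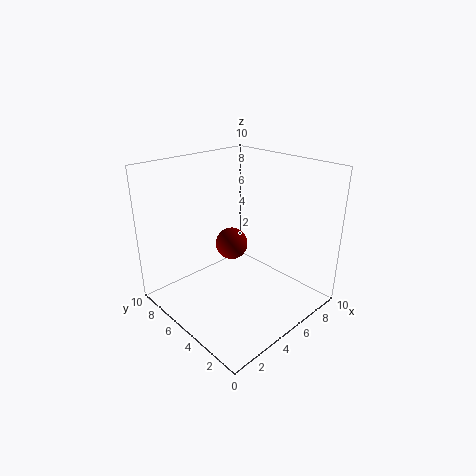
cx = 3.5
cy = 4
cz = 5.5
color = 'maroon'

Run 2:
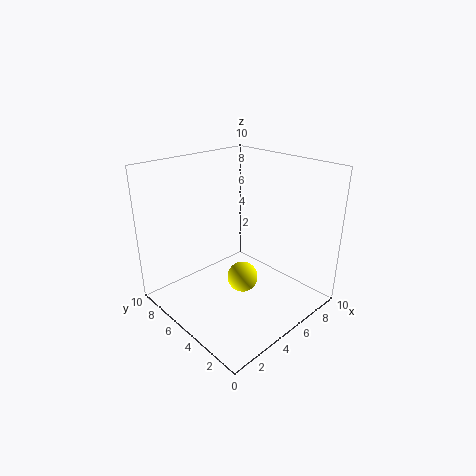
cx = 4
cy = 3.5
cz = 3
color = 'yellow'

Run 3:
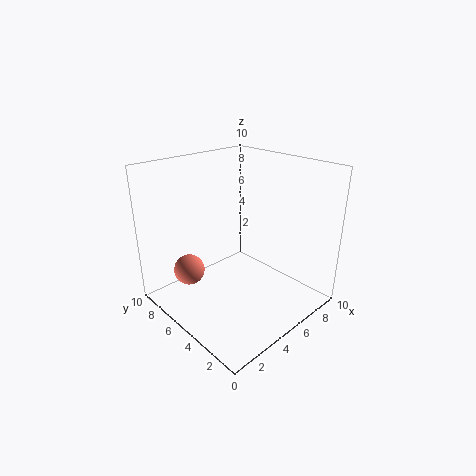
cx = 1.5
cy = 6
cz = 3.5
color = 'salmon'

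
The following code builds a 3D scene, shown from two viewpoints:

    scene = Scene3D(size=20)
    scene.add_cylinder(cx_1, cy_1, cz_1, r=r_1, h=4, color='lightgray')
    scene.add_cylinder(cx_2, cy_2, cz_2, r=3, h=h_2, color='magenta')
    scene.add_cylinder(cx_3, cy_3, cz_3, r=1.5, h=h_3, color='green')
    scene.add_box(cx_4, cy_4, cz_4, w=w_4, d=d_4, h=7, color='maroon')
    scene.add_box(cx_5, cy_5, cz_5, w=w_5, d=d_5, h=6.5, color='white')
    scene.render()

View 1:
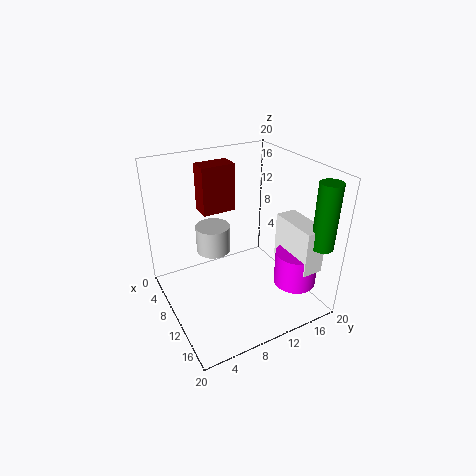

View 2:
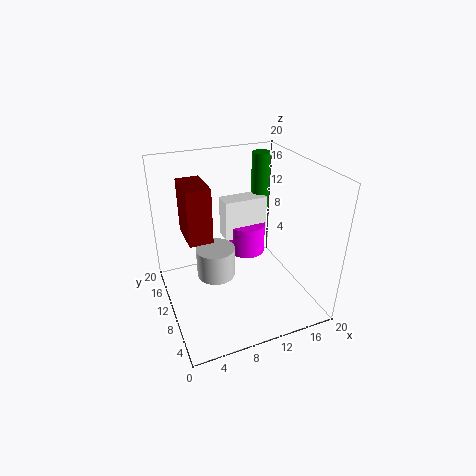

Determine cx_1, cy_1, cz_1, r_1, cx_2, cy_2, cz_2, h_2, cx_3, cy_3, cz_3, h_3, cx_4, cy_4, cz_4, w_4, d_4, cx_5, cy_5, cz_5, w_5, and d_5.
cx_1 = 6; cy_1 = 8; cz_1 = 6.5; r_1 = 2.5; cx_2 = 14.5; cy_2 = 17; cz_2 = 3; h_2 = 5; cx_3 = 17.5; cy_3 = 18.5; cz_3 = 10; h_3 = 9; cx_4 = 2.5; cy_4 = 7; cz_4 = 12; w_4 = 3; d_4 = 5; cx_5 = 10.5; cy_5 = 16; cz_5 = 6; w_5 = 7; d_5 = 3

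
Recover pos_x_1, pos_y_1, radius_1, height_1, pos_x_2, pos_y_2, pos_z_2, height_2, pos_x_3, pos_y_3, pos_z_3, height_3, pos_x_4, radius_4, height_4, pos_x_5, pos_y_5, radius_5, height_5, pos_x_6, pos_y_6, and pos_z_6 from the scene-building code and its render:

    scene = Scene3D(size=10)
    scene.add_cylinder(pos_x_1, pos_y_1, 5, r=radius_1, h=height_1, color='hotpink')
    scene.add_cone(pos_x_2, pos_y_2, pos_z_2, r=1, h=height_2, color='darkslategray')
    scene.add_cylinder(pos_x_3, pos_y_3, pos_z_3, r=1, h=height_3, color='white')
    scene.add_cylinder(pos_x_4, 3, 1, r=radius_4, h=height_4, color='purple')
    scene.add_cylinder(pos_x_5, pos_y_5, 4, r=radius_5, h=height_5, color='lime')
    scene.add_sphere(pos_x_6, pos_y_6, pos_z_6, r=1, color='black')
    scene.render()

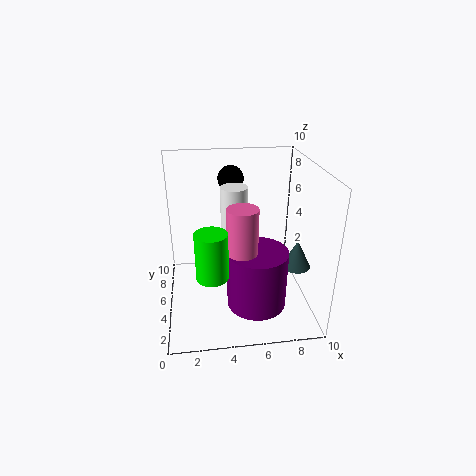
pos_x_1 = 5; pos_y_1 = 3; radius_1 = 1; height_1 = 3; pos_x_2 = 9; pos_y_2 = 4; pos_z_2 = 3; height_2 = 2; pos_x_3 = 5; pos_y_3 = 7; pos_z_3 = 3; height_3 = 5; pos_x_4 = 6; radius_4 = 2; height_4 = 4; pos_x_5 = 3; pos_y_5 = 2; radius_5 = 1; height_5 = 3; pos_x_6 = 5; pos_y_6 = 9; pos_z_6 = 8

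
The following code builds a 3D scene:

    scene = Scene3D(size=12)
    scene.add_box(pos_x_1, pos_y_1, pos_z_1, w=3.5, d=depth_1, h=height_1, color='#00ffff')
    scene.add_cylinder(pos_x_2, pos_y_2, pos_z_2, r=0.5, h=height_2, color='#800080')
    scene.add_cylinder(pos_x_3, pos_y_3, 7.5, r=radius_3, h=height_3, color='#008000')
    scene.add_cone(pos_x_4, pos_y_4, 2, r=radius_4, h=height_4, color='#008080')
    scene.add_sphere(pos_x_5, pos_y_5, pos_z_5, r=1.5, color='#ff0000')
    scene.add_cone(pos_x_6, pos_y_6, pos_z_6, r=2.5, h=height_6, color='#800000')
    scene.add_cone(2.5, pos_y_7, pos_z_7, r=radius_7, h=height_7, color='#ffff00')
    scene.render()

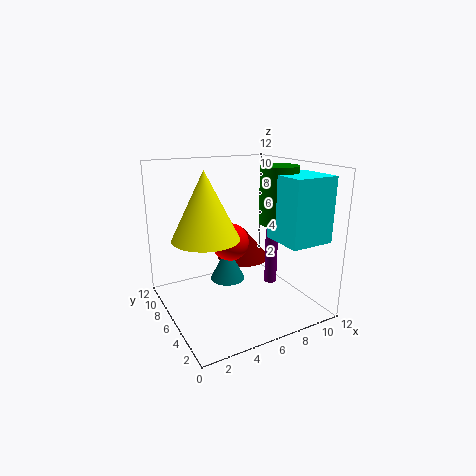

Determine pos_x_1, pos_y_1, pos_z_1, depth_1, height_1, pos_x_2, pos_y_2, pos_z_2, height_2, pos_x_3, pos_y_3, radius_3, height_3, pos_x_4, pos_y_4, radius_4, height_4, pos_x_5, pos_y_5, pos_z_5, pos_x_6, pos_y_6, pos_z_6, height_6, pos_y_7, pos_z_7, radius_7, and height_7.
pos_x_1 = 7.5; pos_y_1 = 0.5; pos_z_1 = 6.5; depth_1 = 3.5; height_1 = 5; pos_x_2 = 8; pos_y_2 = 4; pos_z_2 = 2.5; height_2 = 4.5; pos_x_3 = 8.5; pos_y_3 = 4; radius_3 = 1.5; height_3 = 4.5; pos_x_4 = 5.5; pos_y_4 = 7; radius_4 = 1.5; height_4 = 3; pos_x_5 = 5; pos_y_5 = 5.5; pos_z_5 = 6; pos_x_6 = 8.5; pos_y_6 = 9.5; pos_z_6 = 2.5; height_6 = 3; pos_y_7 = 4.5; pos_z_7 = 7; radius_7 = 2.5; height_7 = 5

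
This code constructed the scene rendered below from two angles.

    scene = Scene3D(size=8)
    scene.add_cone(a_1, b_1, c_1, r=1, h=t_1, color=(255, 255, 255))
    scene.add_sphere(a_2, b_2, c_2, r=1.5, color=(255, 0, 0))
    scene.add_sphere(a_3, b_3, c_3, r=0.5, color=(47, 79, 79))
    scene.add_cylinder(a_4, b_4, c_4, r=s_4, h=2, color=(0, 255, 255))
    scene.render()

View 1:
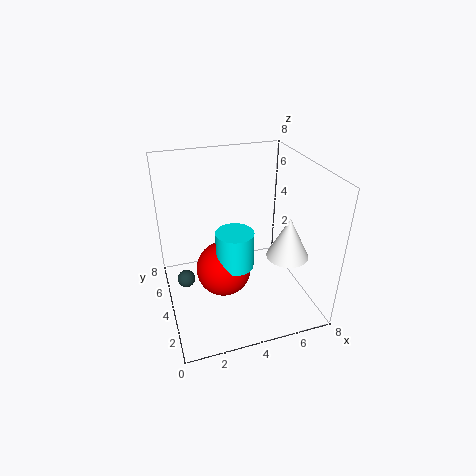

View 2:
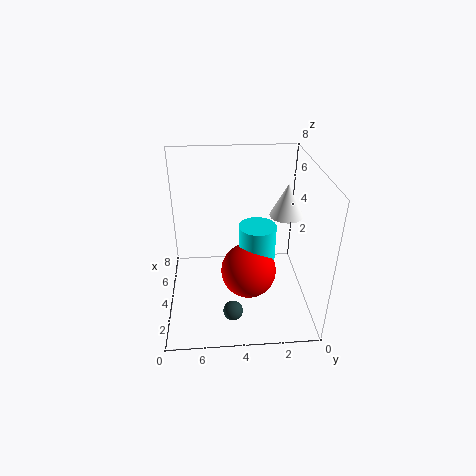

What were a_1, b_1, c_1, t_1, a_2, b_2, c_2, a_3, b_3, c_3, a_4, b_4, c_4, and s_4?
a_1 = 5.5
b_1 = 1
c_1 = 4.5
t_1 = 2
a_2 = 3
b_2 = 3.5
c_2 = 2.5
a_3 = 1
b_3 = 4.5
c_3 = 1.5
a_4 = 3.5
b_4 = 3
c_4 = 3
s_4 = 1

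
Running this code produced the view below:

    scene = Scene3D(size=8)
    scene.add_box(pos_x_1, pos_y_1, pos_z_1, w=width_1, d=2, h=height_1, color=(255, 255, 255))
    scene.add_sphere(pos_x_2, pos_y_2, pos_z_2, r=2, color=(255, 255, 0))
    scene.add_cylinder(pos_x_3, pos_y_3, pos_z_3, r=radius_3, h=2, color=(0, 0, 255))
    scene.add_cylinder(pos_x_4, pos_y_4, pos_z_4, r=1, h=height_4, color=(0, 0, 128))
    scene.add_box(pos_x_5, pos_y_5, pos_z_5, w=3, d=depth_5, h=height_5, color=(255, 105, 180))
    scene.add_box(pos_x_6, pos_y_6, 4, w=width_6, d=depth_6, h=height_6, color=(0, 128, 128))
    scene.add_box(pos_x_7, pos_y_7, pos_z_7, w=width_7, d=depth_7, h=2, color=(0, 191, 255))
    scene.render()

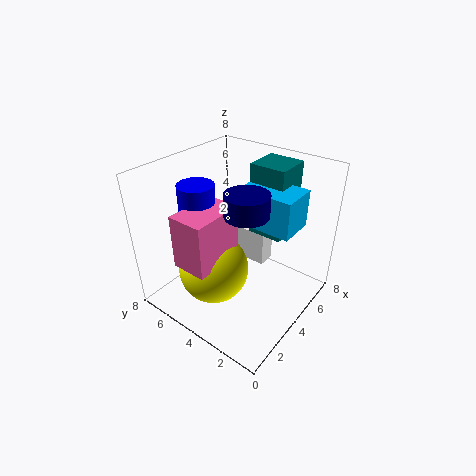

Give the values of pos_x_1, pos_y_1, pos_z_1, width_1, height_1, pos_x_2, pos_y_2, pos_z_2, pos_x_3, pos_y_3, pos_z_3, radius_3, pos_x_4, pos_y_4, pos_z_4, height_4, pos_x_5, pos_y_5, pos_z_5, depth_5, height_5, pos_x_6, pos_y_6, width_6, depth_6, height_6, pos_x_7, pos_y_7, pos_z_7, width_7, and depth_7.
pos_x_1 = 5
pos_y_1 = 3
pos_z_1 = 2
width_1 = 1
height_1 = 2
pos_x_2 = 3
pos_y_2 = 5
pos_z_2 = 2
pos_x_3 = 3
pos_y_3 = 6
pos_z_3 = 5
radius_3 = 1
pos_x_4 = 2
pos_y_4 = 2
pos_z_4 = 7
height_4 = 1
pos_x_5 = 1
pos_y_5 = 4
pos_z_5 = 3
depth_5 = 2
height_5 = 3
pos_x_6 = 5
pos_y_6 = 2
width_6 = 2
depth_6 = 2
height_6 = 4
pos_x_7 = 4
pos_y_7 = 1
pos_z_7 = 5
width_7 = 2
depth_7 = 3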